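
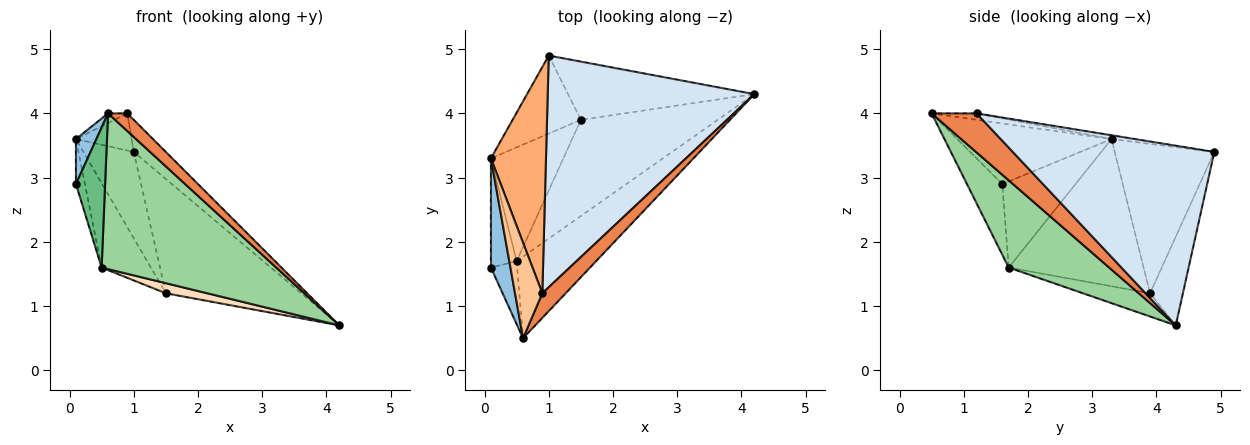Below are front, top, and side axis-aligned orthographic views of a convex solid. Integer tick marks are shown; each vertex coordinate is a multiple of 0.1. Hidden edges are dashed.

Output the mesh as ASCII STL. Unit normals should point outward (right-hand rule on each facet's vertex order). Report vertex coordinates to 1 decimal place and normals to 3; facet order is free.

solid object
 facet normal -0.211 0.871 -0.444
  outer loop
   vertex 1.5 3.9 1.2
   vertex 1.0 4.9 3.4
   vertex 4.2 4.3 0.7
  endloop
 endfacet
 facet normal -0.944 -0.125 0.304
  outer loop
   vertex 0.1 3.3 3.6
   vertex 0.1 1.6 2.9
   vertex 0.6 0.5 4.0
  endloop
 endfacet
 facet normal -0.826 0.418 -0.378
  outer loop
   vertex 0.1 3.3 3.6
   vertex 1.0 4.9 3.4
   vertex 1.5 3.9 1.2
  endloop
 endfacet
 facet normal 0.653 0.104 0.750
  outer loop
   vertex 0.9 1.2 4.0
   vertex 4.2 4.3 0.7
   vertex 1.0 4.9 3.4
  endloop
 endfacet
 facet normal 0.806 -0.345 0.481
  outer loop
   vertex 0.9 1.2 4.0
   vertex 0.6 0.5 4.0
   vertex 4.2 4.3 0.7
  endloop
 endfacet
 facet normal -0.068 0.161 0.985
  outer loop
   vertex 0.9 1.2 4.0
   vertex 1.0 4.9 3.4
   vertex 0.1 3.3 3.6
  endloop
 endfacet
 facet normal -0.228 0.098 0.969
  outer loop
   vertex 0.9 1.2 4.0
   vertex 0.1 3.3 3.6
   vertex 0.6 0.5 4.0
  endloop
 endfacet
 facet normal -0.166 -0.103 -0.981
  outer loop
   vertex 0.5 1.7 1.6
   vertex 1.5 3.9 1.2
   vertex 4.2 4.3 0.7
  endloop
 endfacet
 facet normal -0.741 -0.612 -0.275
  outer loop
   vertex 0.5 1.7 1.6
   vertex 0.6 0.5 4.0
   vertex 0.1 1.6 2.9
  endloop
 endfacet
 facet normal 0.454 -0.789 -0.414
  outer loop
   vertex 0.5 1.7 1.6
   vertex 4.2 4.3 0.7
   vertex 0.6 0.5 4.0
  endloop
 endfacet
 facet normal -0.952 0.117 -0.284
  outer loop
   vertex 0.5 1.7 1.6
   vertex 0.1 1.6 2.9
   vertex 0.1 3.3 3.6
  endloop
 endfacet
 facet normal -0.853 0.311 -0.420
  outer loop
   vertex 0.5 1.7 1.6
   vertex 0.1 3.3 3.6
   vertex 1.5 3.9 1.2
  endloop
 endfacet
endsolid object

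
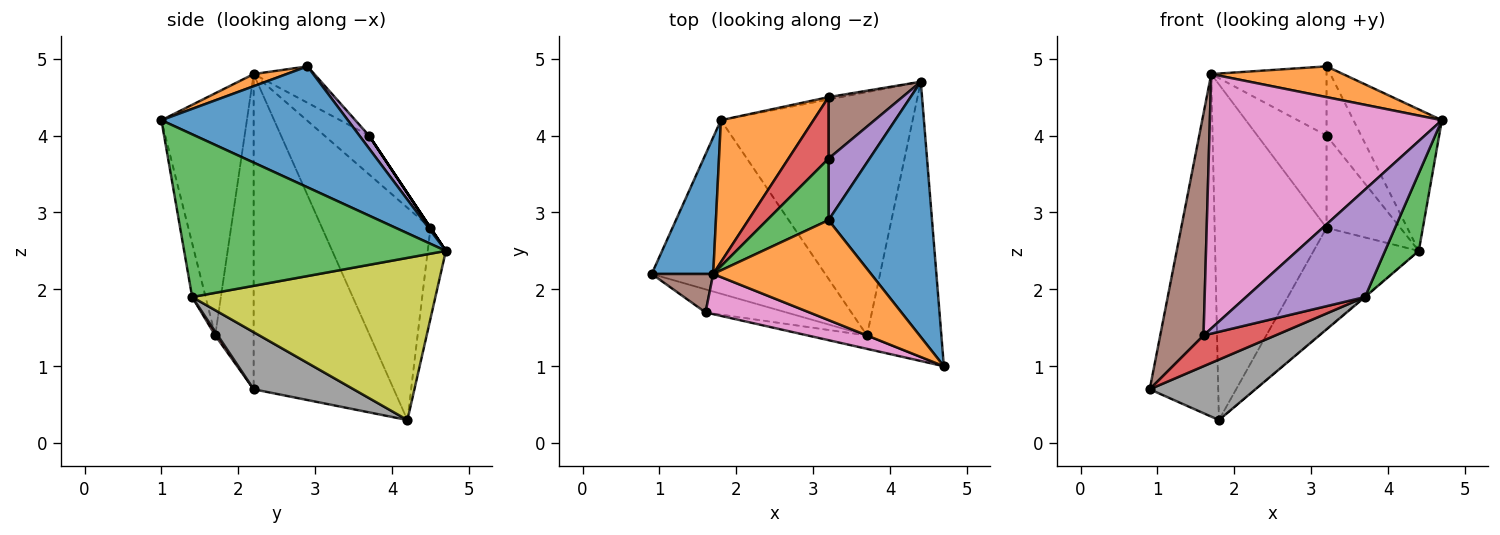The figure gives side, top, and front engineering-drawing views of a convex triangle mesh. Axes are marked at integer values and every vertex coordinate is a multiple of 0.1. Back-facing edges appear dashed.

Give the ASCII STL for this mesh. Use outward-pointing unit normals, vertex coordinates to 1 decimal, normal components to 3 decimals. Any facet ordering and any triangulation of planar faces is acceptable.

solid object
 facet normal 0.715 0.339 0.612
  outer loop
   vertex 3.2 2.9 4.9
   vertex 4.7 1.0 4.2
   vertex 4.4 4.7 2.5
  endloop
 endfacet
 facet normal 0.073 -0.293 0.953
  outer loop
   vertex 1.7 2.2 4.8
   vertex 4.7 1.0 4.2
   vertex 3.2 2.9 4.9
  endloop
 endfacet
 facet normal 0.903 -0.117 -0.413
  outer loop
   vertex 3.7 1.4 1.9
   vertex 4.4 4.7 2.5
   vertex 4.7 1.0 4.2
  endloop
 endfacet
 facet normal 0.029 -0.800 -0.600
  outer loop
   vertex 1.6 1.7 1.4
   vertex 0.9 2.2 0.7
   vertex 3.7 1.4 1.9
  endloop
 endfacet
 facet normal -0.112 -0.986 -0.123
  outer loop
   vertex 1.6 1.7 1.4
   vertex 3.7 1.4 1.9
   vertex 4.7 1.0 4.2
  endloop
 endfacet
 facet normal -0.658 -0.742 0.128
  outer loop
   vertex 1.6 1.7 1.4
   vertex 1.7 2.2 4.8
   vertex 0.9 2.2 0.7
  endloop
 endfacet
 facet normal -0.342 -0.928 0.147
  outer loop
   vertex 1.6 1.7 1.4
   vertex 4.7 1.0 4.2
   vertex 1.7 2.2 4.8
  endloop
 endfacet
 facet normal 0.297 -0.314 -0.902
  outer loop
   vertex 1.8 4.2 0.3
   vertex 3.7 1.4 1.9
   vertex 0.9 2.2 0.7
  endloop
 endfacet
 facet normal 0.646 0.002 -0.764
  outer loop
   vertex 1.8 4.2 0.3
   vertex 4.4 4.7 2.5
   vertex 3.7 1.4 1.9
  endloop
 endfacet
 facet normal -0.170 0.985 -0.023
  outer loop
   vertex 1.8 4.2 0.3
   vertex 3.2 4.5 2.8
   vertex 4.4 4.7 2.5
  endloop
 endfacet
 facet normal -0.885 0.433 0.173
  outer loop
   vertex 1.8 4.2 0.3
   vertex 0.9 2.2 0.7
   vertex 1.7 2.2 4.8
  endloop
 endfacet
 facet normal -0.666 0.687 0.291
  outer loop
   vertex 1.8 4.2 0.3
   vertex 1.7 2.2 4.8
   vertex 3.2 4.5 2.8
  endloop
 endfacet
 facet normal -0.366 0.696 0.618
  outer loop
   vertex 3.2 3.7 4.0
   vertex 1.7 2.2 4.8
   vertex 3.2 2.9 4.9
  endloop
 endfacet
 facet normal -0.473 0.733 0.489
  outer loop
   vertex 3.2 3.7 4.0
   vertex 3.2 4.5 2.8
   vertex 1.7 2.2 4.8
  endloop
 endfacet
 facet normal 0.203 0.732 0.650
  outer loop
   vertex 3.2 3.7 4.0
   vertex 3.2 2.9 4.9
   vertex 4.4 4.7 2.5
  endloop
 endfacet
 facet normal 0.000 0.832 0.555
  outer loop
   vertex 3.2 3.7 4.0
   vertex 4.4 4.7 2.5
   vertex 3.2 4.5 2.8
  endloop
 endfacet
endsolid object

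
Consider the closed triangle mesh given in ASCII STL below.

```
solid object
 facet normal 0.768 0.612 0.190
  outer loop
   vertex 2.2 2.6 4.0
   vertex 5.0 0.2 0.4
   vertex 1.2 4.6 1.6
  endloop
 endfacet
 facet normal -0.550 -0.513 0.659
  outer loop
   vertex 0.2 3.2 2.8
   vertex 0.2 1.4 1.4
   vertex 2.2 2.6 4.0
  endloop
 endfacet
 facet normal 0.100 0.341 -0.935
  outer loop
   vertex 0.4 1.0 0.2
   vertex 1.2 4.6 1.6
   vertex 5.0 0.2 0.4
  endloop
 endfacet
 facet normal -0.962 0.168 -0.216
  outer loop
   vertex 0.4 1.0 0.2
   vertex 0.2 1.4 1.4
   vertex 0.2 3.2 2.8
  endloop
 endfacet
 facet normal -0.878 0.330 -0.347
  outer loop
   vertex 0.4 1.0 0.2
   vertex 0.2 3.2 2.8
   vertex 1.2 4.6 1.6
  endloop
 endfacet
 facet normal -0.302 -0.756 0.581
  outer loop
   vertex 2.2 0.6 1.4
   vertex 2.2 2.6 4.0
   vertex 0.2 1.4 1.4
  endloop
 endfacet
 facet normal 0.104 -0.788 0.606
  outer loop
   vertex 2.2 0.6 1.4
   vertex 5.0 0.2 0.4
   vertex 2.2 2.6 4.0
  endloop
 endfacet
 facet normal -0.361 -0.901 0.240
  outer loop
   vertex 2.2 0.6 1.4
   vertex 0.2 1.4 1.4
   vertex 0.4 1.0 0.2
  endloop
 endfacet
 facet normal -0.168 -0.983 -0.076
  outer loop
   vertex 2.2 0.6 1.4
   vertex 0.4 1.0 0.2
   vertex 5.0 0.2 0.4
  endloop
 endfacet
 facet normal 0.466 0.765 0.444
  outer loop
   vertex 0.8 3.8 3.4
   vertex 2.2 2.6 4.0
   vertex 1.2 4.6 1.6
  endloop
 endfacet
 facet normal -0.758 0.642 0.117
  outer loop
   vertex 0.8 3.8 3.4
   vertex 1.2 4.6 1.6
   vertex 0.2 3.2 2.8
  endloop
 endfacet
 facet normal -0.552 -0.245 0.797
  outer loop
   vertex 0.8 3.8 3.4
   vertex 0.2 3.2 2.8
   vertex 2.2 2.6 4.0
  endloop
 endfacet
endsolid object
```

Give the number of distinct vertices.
8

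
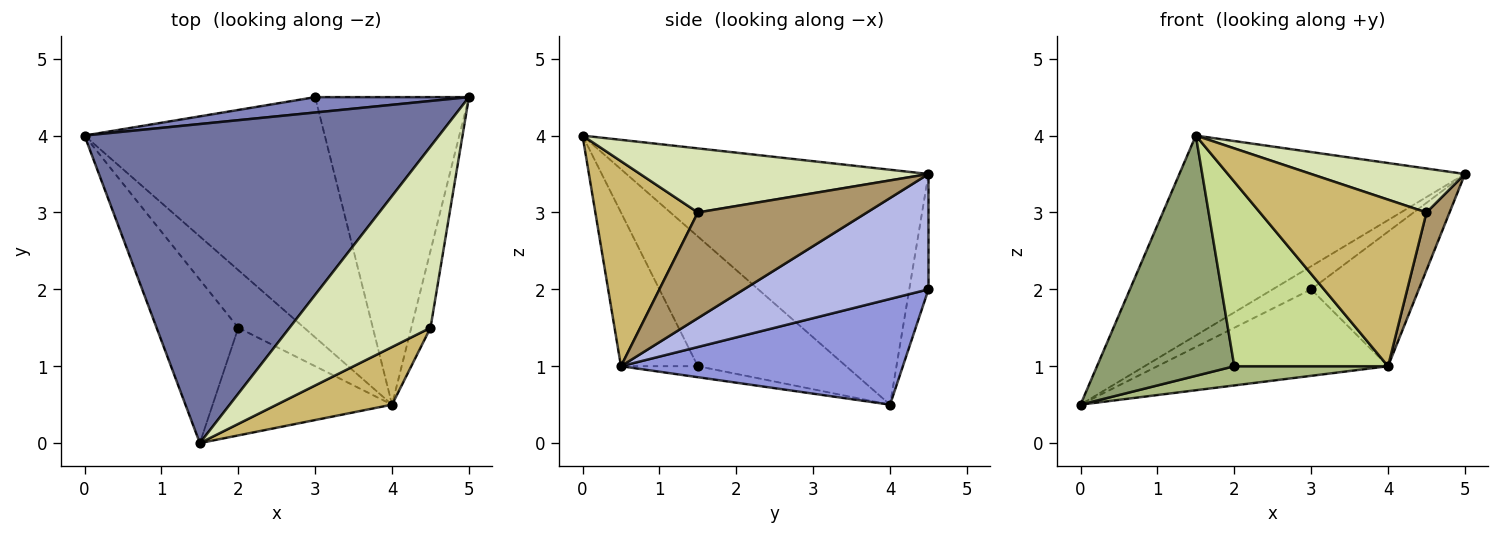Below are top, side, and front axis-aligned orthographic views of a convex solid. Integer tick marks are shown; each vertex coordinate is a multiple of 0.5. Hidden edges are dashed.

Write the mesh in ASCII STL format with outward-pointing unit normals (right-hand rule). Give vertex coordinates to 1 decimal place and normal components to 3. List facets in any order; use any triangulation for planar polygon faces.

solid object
 facet normal -0.490 0.463 0.739
  outer loop
   vertex 1.5 0.0 4.0
   vertex 5.0 4.5 3.5
   vertex 0.0 4.0 0.5
  endloop
 endfacet
 facet normal -0.384 0.768 0.512
  outer loop
   vertex 3.0 4.5 2.0
   vertex 0.0 4.0 0.5
   vertex 5.0 4.5 3.5
  endloop
 endfacet
 facet normal 0.383 0.313 -0.869
  outer loop
   vertex 3.0 4.5 2.0
   vertex 4.0 0.5 1.0
   vertex 0.0 4.0 0.5
  endloop
 endfacet
 facet normal 0.566 0.330 -0.755
  outer loop
   vertex 3.0 4.5 2.0
   vertex 5.0 4.5 3.5
   vertex 4.0 0.5 1.0
  endloop
 endfacet
 facet normal -0.666 -0.617 -0.419
  outer loop
   vertex 2.0 1.5 1.0
   vertex 1.5 0.0 4.0
   vertex 0.0 4.0 0.5
  endloop
 endfacet
 facet normal -0.156 -0.312 -0.937
  outer loop
   vertex 2.0 1.5 1.0
   vertex 0.0 4.0 0.5
   vertex 4.0 0.5 1.0
  endloop
 endfacet
 facet normal -0.396 -0.793 -0.463
  outer loop
   vertex 2.0 1.5 1.0
   vertex 4.0 0.5 1.0
   vertex 1.5 0.0 4.0
  endloop
 endfacet
 facet normal 0.404 -0.216 0.889
  outer loop
   vertex 4.5 1.5 3.0
   vertex 5.0 4.5 3.5
   vertex 1.5 0.0 4.0
  endloop
 endfacet
 facet normal 0.975 -0.133 -0.177
  outer loop
   vertex 4.5 1.5 3.0
   vertex 4.0 0.5 1.0
   vertex 5.0 4.5 3.5
  endloop
 endfacet
 facet normal 0.503 -0.817 0.283
  outer loop
   vertex 4.5 1.5 3.0
   vertex 1.5 0.0 4.0
   vertex 4.0 0.5 1.0
  endloop
 endfacet
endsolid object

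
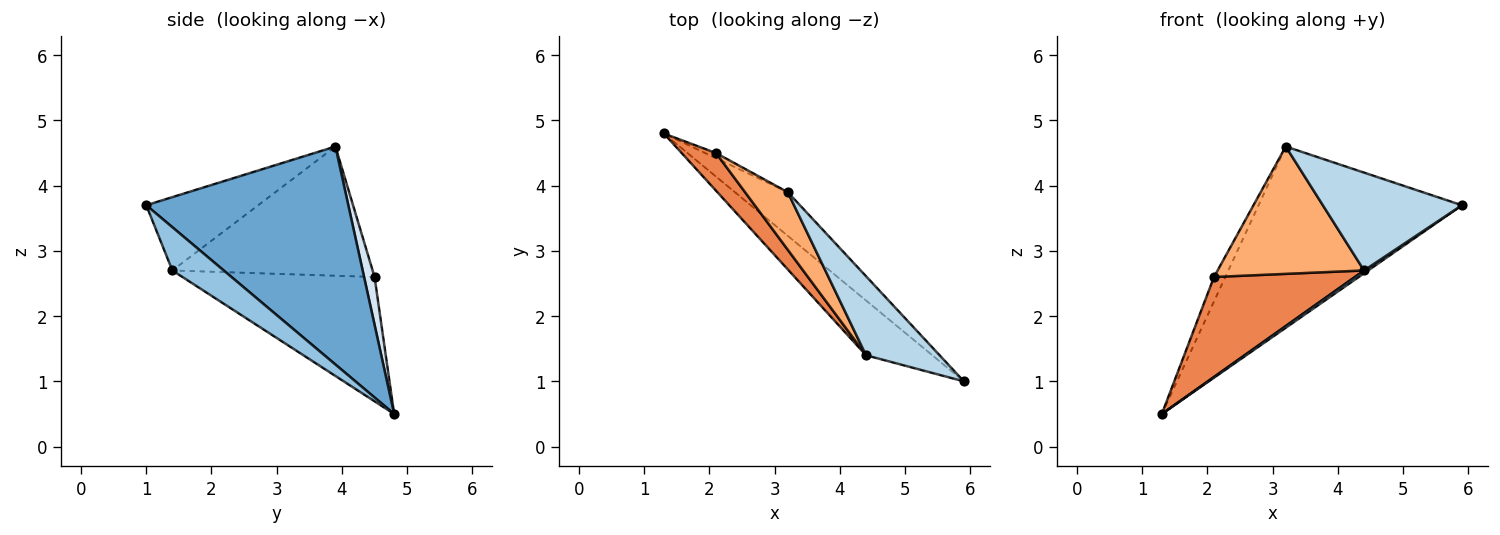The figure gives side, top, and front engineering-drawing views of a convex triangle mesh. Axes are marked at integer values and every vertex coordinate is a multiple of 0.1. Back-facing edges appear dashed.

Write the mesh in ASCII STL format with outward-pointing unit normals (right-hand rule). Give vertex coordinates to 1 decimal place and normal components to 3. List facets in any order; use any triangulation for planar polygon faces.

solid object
 facet normal 0.695 0.699 -0.169
  outer loop
   vertex 3.2 3.9 4.6
   vertex 5.9 1.0 3.7
   vertex 1.3 4.8 0.5
  endloop
 endfacet
 facet normal 0.546 -0.043 -0.837
  outer loop
   vertex 4.4 1.4 2.7
   vertex 1.3 4.8 0.5
   vertex 5.9 1.0 3.7
  endloop
 endfacet
 facet normal -0.531 -0.659 0.532
  outer loop
   vertex 4.4 1.4 2.7
   vertex 5.9 1.0 3.7
   vertex 3.2 3.9 4.6
  endloop
 endfacet
 facet normal 0.673 0.724 -0.153
  outer loop
   vertex 2.1 4.5 2.6
   vertex 3.2 3.9 4.6
   vertex 1.3 4.8 0.5
  endloop
 endfacet
 facet normal -0.787 -0.577 0.217
  outer loop
   vertex 2.1 4.5 2.6
   vertex 1.3 4.8 0.5
   vertex 4.4 1.4 2.7
  endloop
 endfacet
 facet normal -0.780 -0.570 0.258
  outer loop
   vertex 2.1 4.5 2.6
   vertex 4.4 1.4 2.7
   vertex 3.2 3.9 4.6
  endloop
 endfacet
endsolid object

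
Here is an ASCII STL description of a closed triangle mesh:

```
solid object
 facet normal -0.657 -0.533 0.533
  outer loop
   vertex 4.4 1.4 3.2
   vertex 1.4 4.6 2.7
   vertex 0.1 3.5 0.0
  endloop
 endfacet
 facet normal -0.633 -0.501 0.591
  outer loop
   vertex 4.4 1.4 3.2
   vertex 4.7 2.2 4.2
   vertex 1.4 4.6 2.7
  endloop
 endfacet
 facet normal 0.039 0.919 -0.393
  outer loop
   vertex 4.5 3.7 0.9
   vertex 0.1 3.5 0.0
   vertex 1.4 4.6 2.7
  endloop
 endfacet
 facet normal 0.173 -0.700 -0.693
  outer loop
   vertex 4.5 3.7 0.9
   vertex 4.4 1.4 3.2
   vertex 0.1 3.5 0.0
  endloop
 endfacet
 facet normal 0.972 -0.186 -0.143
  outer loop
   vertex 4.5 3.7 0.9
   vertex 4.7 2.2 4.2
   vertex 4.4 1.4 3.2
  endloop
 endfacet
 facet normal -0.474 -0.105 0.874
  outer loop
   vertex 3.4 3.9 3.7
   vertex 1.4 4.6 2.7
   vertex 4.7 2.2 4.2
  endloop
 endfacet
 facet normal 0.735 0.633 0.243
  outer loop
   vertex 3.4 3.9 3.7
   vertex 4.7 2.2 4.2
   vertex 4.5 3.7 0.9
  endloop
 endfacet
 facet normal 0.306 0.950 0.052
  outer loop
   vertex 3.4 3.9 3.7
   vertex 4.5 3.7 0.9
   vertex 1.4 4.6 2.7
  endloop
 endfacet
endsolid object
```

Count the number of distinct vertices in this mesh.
6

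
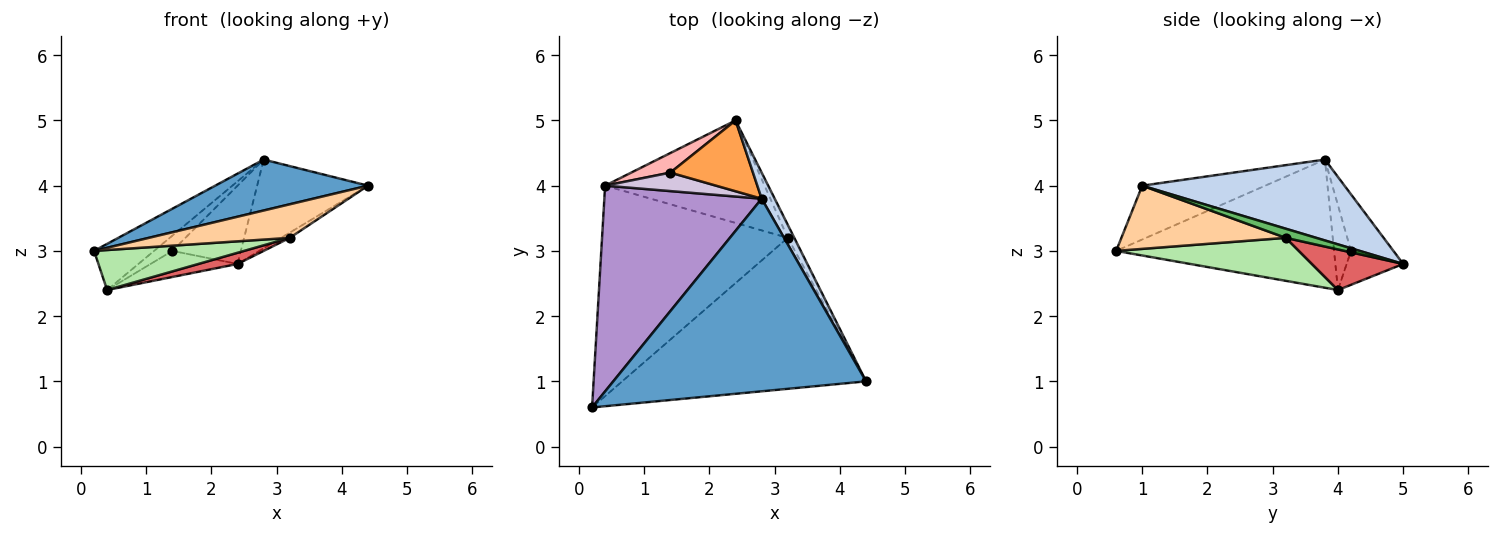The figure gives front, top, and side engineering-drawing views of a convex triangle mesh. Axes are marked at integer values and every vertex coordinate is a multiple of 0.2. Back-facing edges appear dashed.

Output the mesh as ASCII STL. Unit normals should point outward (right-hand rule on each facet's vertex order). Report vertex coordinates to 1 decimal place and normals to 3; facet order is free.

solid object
 facet normal -0.202 -0.250 0.947
  outer loop
   vertex 2.8 3.8 4.4
   vertex 0.2 0.6 3.0
   vertex 4.4 1.0 4.0
  endloop
 endfacet
 facet normal 0.868 0.476 0.140
  outer loop
   vertex 2.8 3.8 4.4
   vertex 4.4 1.0 4.0
   vertex 2.4 5.0 2.8
  endloop
 endfacet
 facet normal -0.417 0.674 0.610
  outer loop
   vertex 1.4 4.2 3.0
   vertex 2.8 3.8 4.4
   vertex 2.4 5.0 2.8
  endloop
 endfacet
 facet normal 0.245 -0.210 -0.946
  outer loop
   vertex 3.2 3.2 3.2
   vertex 4.4 1.0 4.0
   vertex 0.2 0.6 3.0
  endloop
 endfacet
 facet normal 0.793 0.226 -0.566
  outer loop
   vertex 3.2 3.2 3.2
   vertex 2.4 5.0 2.8
   vertex 4.4 1.0 4.0
  endloop
 endfacet
 facet normal 0.222 -0.182 -0.958
  outer loop
   vertex 0.4 4.0 2.4
   vertex 3.2 3.2 3.2
   vertex 0.2 0.6 3.0
  endloop
 endfacet
 facet normal 0.245 -0.105 -0.964
  outer loop
   vertex 0.4 4.0 2.4
   vertex 2.4 5.0 2.8
   vertex 3.2 3.2 3.2
  endloop
 endfacet
 facet normal -0.461 0.710 0.532
  outer loop
   vertex 0.4 4.0 2.4
   vertex 1.4 4.2 3.0
   vertex 2.4 5.0 2.8
  endloop
 endfacet
 facet normal -0.622 0.171 0.764
  outer loop
   vertex 0.4 4.0 2.4
   vertex 0.2 0.6 3.0
   vertex 2.8 3.8 4.4
  endloop
 endfacet
 facet normal -0.508 0.547 0.665
  outer loop
   vertex 0.4 4.0 2.4
   vertex 2.8 3.8 4.4
   vertex 1.4 4.2 3.0
  endloop
 endfacet
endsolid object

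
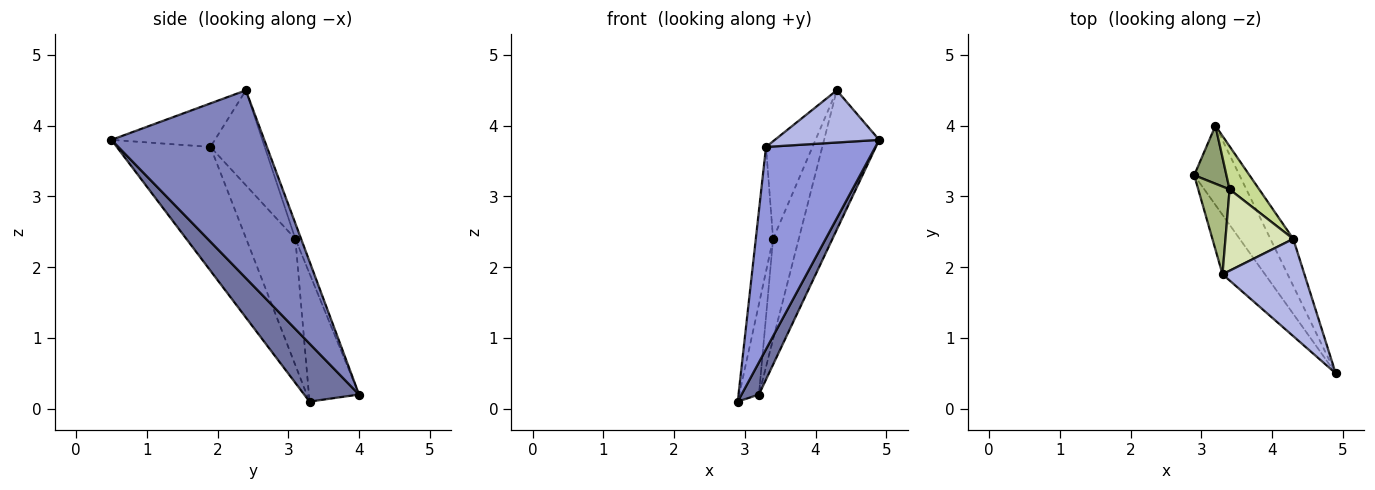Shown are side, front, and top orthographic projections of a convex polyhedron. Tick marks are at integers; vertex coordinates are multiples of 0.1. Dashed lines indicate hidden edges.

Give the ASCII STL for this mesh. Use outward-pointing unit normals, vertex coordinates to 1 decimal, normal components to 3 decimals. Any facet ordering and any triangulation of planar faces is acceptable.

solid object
 facet normal 0.765 -0.242 -0.597
  outer loop
   vertex 3.2 4.0 0.2
   vertex 4.9 0.5 3.8
   vertex 2.9 3.3 0.1
  endloop
 endfacet
 facet normal 0.935 0.337 -0.114
  outer loop
   vertex 4.3 2.4 4.5
   vertex 4.9 0.5 3.8
   vertex 3.2 4.0 0.2
  endloop
 endfacet
 facet normal -0.635 -0.741 -0.218
  outer loop
   vertex 3.3 1.9 3.7
   vertex 2.9 3.3 0.1
   vertex 4.9 0.5 3.8
  endloop
 endfacet
 facet normal -0.424 -0.428 0.798
  outer loop
   vertex 3.3 1.9 3.7
   vertex 4.9 0.5 3.8
   vertex 4.3 2.4 4.5
  endloop
 endfacet
 facet normal -0.906 0.356 0.228
  outer loop
   vertex 3.4 3.1 2.4
   vertex 3.2 4.0 0.2
   vertex 2.9 3.3 0.1
  endloop
 endfacet
 facet normal -0.918 0.323 0.228
  outer loop
   vertex 3.4 3.1 2.4
   vertex 2.9 3.3 0.1
   vertex 3.3 1.9 3.7
  endloop
 endfacet
 facet normal -0.202 0.900 0.387
  outer loop
   vertex 3.4 3.1 2.4
   vertex 4.3 2.4 4.5
   vertex 3.2 4.0 0.2
  endloop
 endfacet
 facet normal -0.667 0.572 0.477
  outer loop
   vertex 3.4 3.1 2.4
   vertex 3.3 1.9 3.7
   vertex 4.3 2.4 4.5
  endloop
 endfacet
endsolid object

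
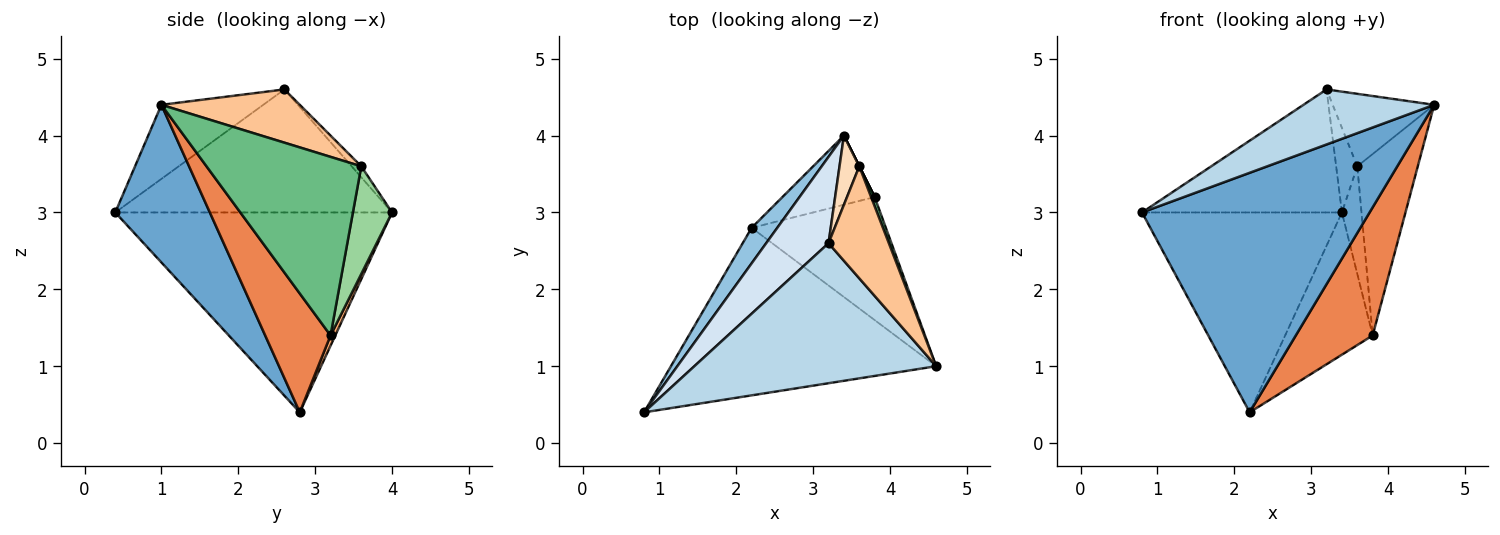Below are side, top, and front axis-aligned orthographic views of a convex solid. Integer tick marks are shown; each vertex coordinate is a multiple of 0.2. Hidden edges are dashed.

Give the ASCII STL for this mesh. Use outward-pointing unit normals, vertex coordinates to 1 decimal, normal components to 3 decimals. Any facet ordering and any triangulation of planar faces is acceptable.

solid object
 facet normal 0.322 -0.776 -0.542
  outer loop
   vertex 2.2 2.8 0.4
   vertex 4.6 1.0 4.4
   vertex 0.8 0.4 3.0
  endloop
 endfacet
 facet normal -0.806 0.582 0.103
  outer loop
   vertex 2.2 2.8 0.4
   vertex 0.8 0.4 3.0
   vertex 3.4 4.0 3.0
  endloop
 endfacet
 facet normal -0.274 -0.352 0.895
  outer loop
   vertex 3.2 2.6 4.6
   vertex 0.8 0.4 3.0
   vertex 4.6 1.0 4.4
  endloop
 endfacet
 facet normal -0.750 0.542 0.380
  outer loop
   vertex 3.2 2.6 4.6
   vertex 3.4 4.0 3.0
   vertex 0.8 0.4 3.0
  endloop
 endfacet
 facet normal 0.523 -0.615 -0.590
  outer loop
   vertex 3.8 3.2 1.4
   vertex 4.6 1.0 4.4
   vertex 2.2 2.8 0.4
  endloop
 endfacet
 facet normal 0.049 0.898 -0.437
  outer loop
   vertex 3.8 3.2 1.4
   vertex 2.2 2.8 0.4
   vertex 3.4 4.0 3.0
  endloop
 endfacet
 facet normal 0.595 0.437 0.675
  outer loop
   vertex 3.6 3.6 3.6
   vertex 3.2 2.6 4.6
   vertex 4.6 1.0 4.4
  endloop
 endfacet
 facet normal -0.332 0.730 0.597
  outer loop
   vertex 3.6 3.6 3.6
   vertex 3.4 4.0 3.0
   vertex 3.2 2.6 4.6
  endloop
 endfacet
 facet normal 0.931 0.364 0.019
  outer loop
   vertex 3.6 3.6 3.6
   vertex 4.6 1.0 4.4
   vertex 3.8 3.2 1.4
  endloop
 endfacet
 facet normal 0.894 0.447 0.000
  outer loop
   vertex 3.6 3.6 3.6
   vertex 3.8 3.2 1.4
   vertex 3.4 4.0 3.0
  endloop
 endfacet
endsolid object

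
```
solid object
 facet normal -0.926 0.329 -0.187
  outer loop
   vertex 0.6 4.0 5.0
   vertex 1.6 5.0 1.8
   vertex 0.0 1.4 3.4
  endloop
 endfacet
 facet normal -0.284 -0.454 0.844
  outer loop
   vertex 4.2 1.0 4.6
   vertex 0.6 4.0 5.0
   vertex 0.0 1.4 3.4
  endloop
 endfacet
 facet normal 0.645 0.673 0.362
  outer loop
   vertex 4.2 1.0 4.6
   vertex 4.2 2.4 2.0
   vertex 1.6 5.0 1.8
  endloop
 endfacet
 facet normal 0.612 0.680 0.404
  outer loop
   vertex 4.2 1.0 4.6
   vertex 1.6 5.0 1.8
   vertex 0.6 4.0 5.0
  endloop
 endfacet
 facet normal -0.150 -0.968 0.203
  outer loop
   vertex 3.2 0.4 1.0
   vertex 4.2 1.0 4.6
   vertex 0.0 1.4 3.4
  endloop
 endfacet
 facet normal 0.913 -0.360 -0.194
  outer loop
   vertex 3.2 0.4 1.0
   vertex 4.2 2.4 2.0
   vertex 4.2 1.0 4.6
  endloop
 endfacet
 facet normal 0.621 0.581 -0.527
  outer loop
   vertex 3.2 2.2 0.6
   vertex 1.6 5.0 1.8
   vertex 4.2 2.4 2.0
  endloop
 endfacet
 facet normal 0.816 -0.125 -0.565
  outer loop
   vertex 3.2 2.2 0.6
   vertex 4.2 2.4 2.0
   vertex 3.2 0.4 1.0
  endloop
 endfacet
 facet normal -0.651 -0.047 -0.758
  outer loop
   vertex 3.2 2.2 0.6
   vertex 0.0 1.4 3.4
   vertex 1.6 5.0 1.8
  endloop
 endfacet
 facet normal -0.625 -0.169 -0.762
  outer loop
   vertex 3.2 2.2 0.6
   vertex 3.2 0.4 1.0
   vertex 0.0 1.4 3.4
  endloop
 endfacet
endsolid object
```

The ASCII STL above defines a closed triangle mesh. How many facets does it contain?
10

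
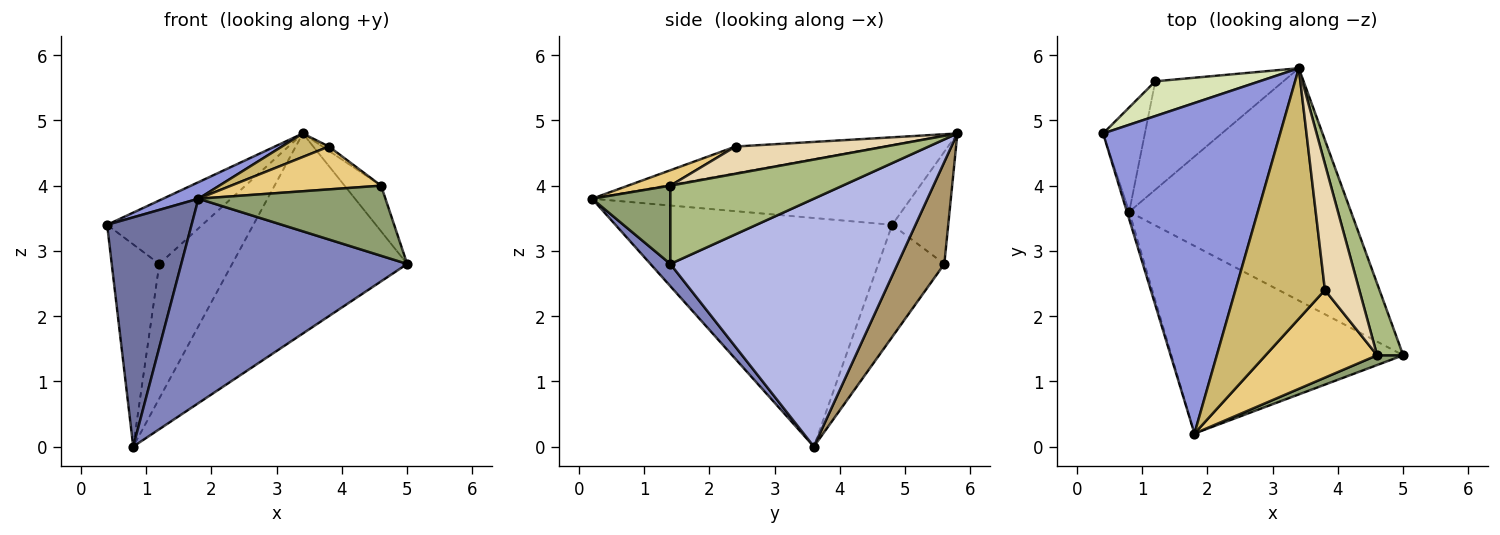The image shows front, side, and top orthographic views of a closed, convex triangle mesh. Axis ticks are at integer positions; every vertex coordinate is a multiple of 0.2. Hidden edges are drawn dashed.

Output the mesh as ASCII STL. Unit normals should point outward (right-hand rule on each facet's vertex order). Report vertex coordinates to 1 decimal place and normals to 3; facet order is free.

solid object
 facet normal -0.956 -0.292 -0.009
  outer loop
   vertex 0.8 3.6 0.0
   vertex 1.8 0.2 3.8
   vertex 0.4 4.8 3.4
  endloop
 endfacet
 facet normal 0.065 -0.735 -0.675
  outer loop
   vertex 0.8 3.6 0.0
   vertex 5.0 1.4 2.8
   vertex 1.8 0.2 3.8
  endloop
 endfacet
 facet normal -0.410 -0.046 0.911
  outer loop
   vertex 3.4 5.8 4.8
   vertex 0.4 4.8 3.4
   vertex 1.8 0.2 3.8
  endloop
 endfacet
 facet normal 0.646 0.498 -0.578
  outer loop
   vertex 3.4 5.8 4.8
   vertex 5.0 1.4 2.8
   vertex 0.8 3.6 0.0
  endloop
 endfacet
 facet normal 0.383 -0.915 0.128
  outer loop
   vertex 4.6 1.4 4.0
   vertex 1.8 0.2 3.8
   vertex 5.0 1.4 2.8
  endloop
 endfacet
 facet normal 0.930 0.197 0.310
  outer loop
   vertex 4.6 1.4 4.0
   vertex 5.0 1.4 2.8
   vertex 3.4 5.8 4.8
  endloop
 endfacet
 facet normal -0.777 0.560 -0.289
  outer loop
   vertex 1.2 5.6 2.8
   vertex 0.8 3.6 0.0
   vertex 0.4 4.8 3.4
  endloop
 endfacet
 facet normal -0.459 0.779 0.427
  outer loop
   vertex 1.2 5.6 2.8
   vertex 0.4 4.8 3.4
   vertex 3.4 5.8 4.8
  endloop
 endfacet
 facet normal 0.447 0.696 -0.561
  outer loop
   vertex 1.2 5.6 2.8
   vertex 3.4 5.8 4.8
   vertex 0.8 3.6 0.0
  endloop
 endfacet
 facet normal -0.283 -0.090 0.955
  outer loop
   vertex 3.8 2.4 4.6
   vertex 3.4 5.8 4.8
   vertex 1.8 0.2 3.8
  endloop
 endfacet
 facet normal 0.123 -0.436 0.891
  outer loop
   vertex 3.8 2.4 4.6
   vertex 1.8 0.2 3.8
   vertex 4.6 1.4 4.0
  endloop
 endfacet
 facet normal 0.621 0.027 0.783
  outer loop
   vertex 3.8 2.4 4.6
   vertex 4.6 1.4 4.0
   vertex 3.4 5.8 4.8
  endloop
 endfacet
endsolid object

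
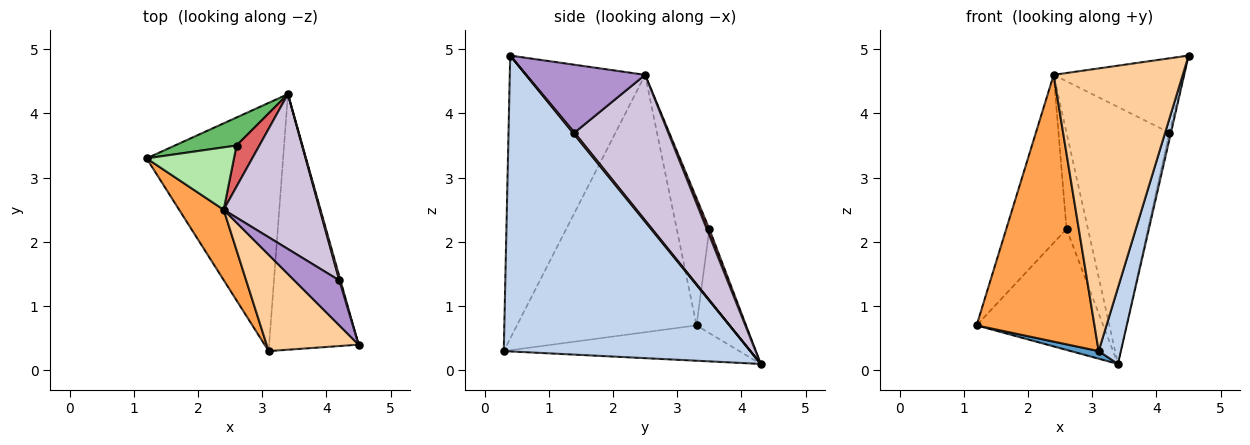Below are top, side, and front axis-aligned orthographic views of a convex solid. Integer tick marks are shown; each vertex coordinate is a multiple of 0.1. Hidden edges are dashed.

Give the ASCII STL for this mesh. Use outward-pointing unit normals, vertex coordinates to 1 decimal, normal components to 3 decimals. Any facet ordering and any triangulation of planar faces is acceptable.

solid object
 facet normal -0.250 -0.030 -0.968
  outer loop
   vertex 3.1 0.3 0.3
   vertex 1.2 3.3 0.7
   vertex 3.4 4.3 0.1
  endloop
 endfacet
 facet normal 0.954 -0.086 -0.288
  outer loop
   vertex 3.1 0.3 0.3
   vertex 3.4 4.3 0.1
   vertex 4.5 0.4 4.9
  endloop
 endfacet
 facet normal -0.827 -0.543 0.143
  outer loop
   vertex 2.4 2.5 4.6
   vertex 1.2 3.3 0.7
   vertex 3.1 0.3 0.3
  endloop
 endfacet
 facet normal -0.704 -0.672 0.229
  outer loop
   vertex 2.4 2.5 4.6
   vertex 3.1 0.3 0.3
   vertex 4.5 0.4 4.9
  endloop
 endfacet
 facet normal -0.356 0.910 0.211
  outer loop
   vertex 2.6 3.5 2.2
   vertex 3.4 4.3 0.1
   vertex 1.2 3.3 0.7
  endloop
 endfacet
 facet normal -0.452 0.836 0.311
  outer loop
   vertex 2.6 3.5 2.2
   vertex 1.2 3.3 0.7
   vertex 2.4 2.5 4.6
  endloop
 endfacet
 facet normal 0.110 0.914 0.390
  outer loop
   vertex 2.6 3.5 2.2
   vertex 2.4 2.5 4.6
   vertex 3.4 4.3 0.1
  endloop
 endfacet
 facet normal 0.654 0.654 0.381
  outer loop
   vertex 4.2 1.4 3.7
   vertex 4.5 0.4 4.9
   vertex 3.4 4.3 0.1
  endloop
 endfacet
 facet normal 0.616 0.674 0.408
  outer loop
   vertex 4.2 1.4 3.7
   vertex 2.4 2.5 4.6
   vertex 4.5 0.4 4.9
  endloop
 endfacet
 facet normal 0.616 0.675 0.407
  outer loop
   vertex 4.2 1.4 3.7
   vertex 3.4 4.3 0.1
   vertex 2.4 2.5 4.6
  endloop
 endfacet
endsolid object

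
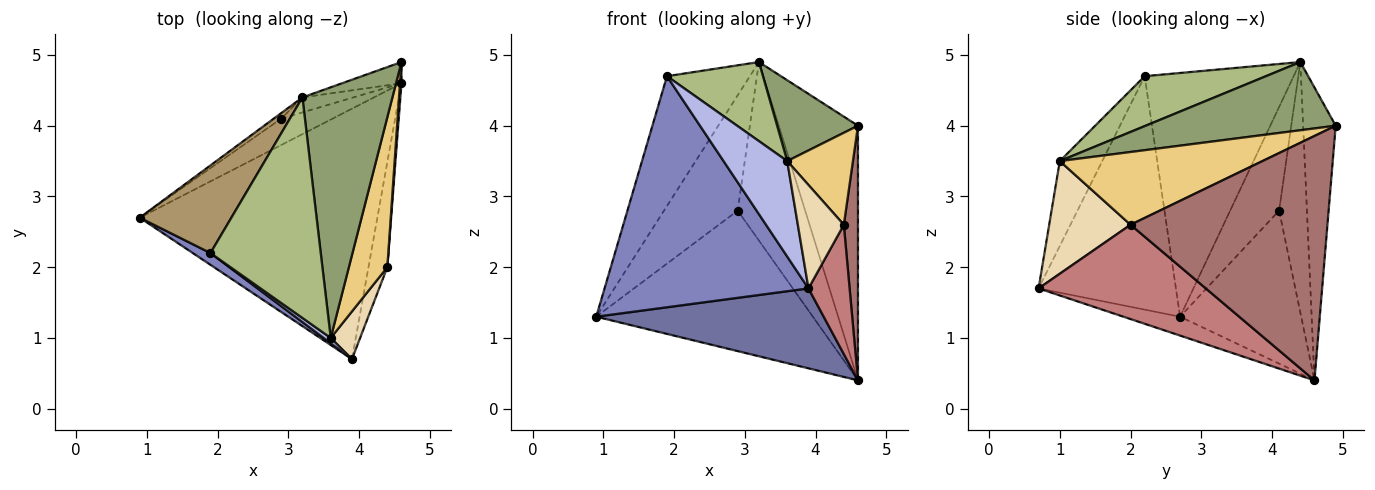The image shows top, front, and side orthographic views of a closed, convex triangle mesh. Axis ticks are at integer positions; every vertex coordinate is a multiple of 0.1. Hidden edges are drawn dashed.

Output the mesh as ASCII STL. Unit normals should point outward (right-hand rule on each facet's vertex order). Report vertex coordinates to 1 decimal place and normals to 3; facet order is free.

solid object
 facet normal -0.075 -0.303 -0.950
  outer loop
   vertex 4.6 4.6 0.4
   vertex 3.9 0.7 1.7
   vertex 0.9 2.7 1.3
  endloop
 endfacet
 facet normal -0.558 -0.829 0.042
  outer loop
   vertex 1.9 2.2 4.7
   vertex 0.9 2.7 1.3
   vertex 3.9 0.7 1.7
  endloop
 endfacet
 facet normal -0.482 0.861 -0.162
  outer loop
   vertex 2.9 4.1 2.8
   vertex 4.6 4.6 0.4
   vertex 0.9 2.7 1.3
  endloop
 endfacet
 facet normal -0.554 -0.831 0.046
  outer loop
   vertex 3.6 1.0 3.5
   vertex 1.9 2.2 4.7
   vertex 3.9 0.7 1.7
  endloop
 endfacet
 facet normal 0.585 -0.249 0.772
  outer loop
   vertex 3.2 4.4 4.9
   vertex 3.6 1.0 3.5
   vertex 4.6 4.9 4.0
  endloop
 endfacet
 facet normal 0.392 -0.310 0.866
  outer loop
   vertex 3.2 4.4 4.9
   vertex 1.9 2.2 4.7
   vertex 3.6 1.0 3.5
  endloop
 endfacet
 facet normal -0.379 0.922 -0.077
  outer loop
   vertex 3.2 4.4 4.9
   vertex 4.6 4.9 4.0
   vertex 4.6 4.6 0.4
  endloop
 endfacet
 facet normal -0.380 0.922 -0.077
  outer loop
   vertex 3.2 4.4 4.9
   vertex 4.6 4.6 0.4
   vertex 2.9 4.1 2.8
  endloop
 endfacet
 facet normal -0.830 0.462 0.312
  outer loop
   vertex 3.2 4.4 4.9
   vertex 0.9 2.7 1.3
   vertex 1.9 2.2 4.7
  endloop
 endfacet
 facet normal -0.553 0.832 -0.040
  outer loop
   vertex 3.2 4.4 4.9
   vertex 2.9 4.1 2.8
   vertex 0.9 2.7 1.3
  endloop
 endfacet
 facet normal 0.850 -0.276 0.449
  outer loop
   vertex 4.4 2.0 2.6
   vertex 4.6 4.9 4.0
   vertex 3.6 1.0 3.5
  endloop
 endfacet
 facet normal 0.849 -0.480 0.221
  outer loop
   vertex 4.4 2.0 2.6
   vertex 3.6 1.0 3.5
   vertex 3.9 0.7 1.7
  endloop
 endfacet
 facet normal 0.997 -0.072 0.006
  outer loop
   vertex 4.4 2.0 2.6
   vertex 4.6 4.6 0.4
   vertex 4.6 4.9 4.0
  endloop
 endfacet
 facet normal 0.953 -0.235 -0.191
  outer loop
   vertex 4.4 2.0 2.6
   vertex 3.9 0.7 1.7
   vertex 4.6 4.6 0.4
  endloop
 endfacet
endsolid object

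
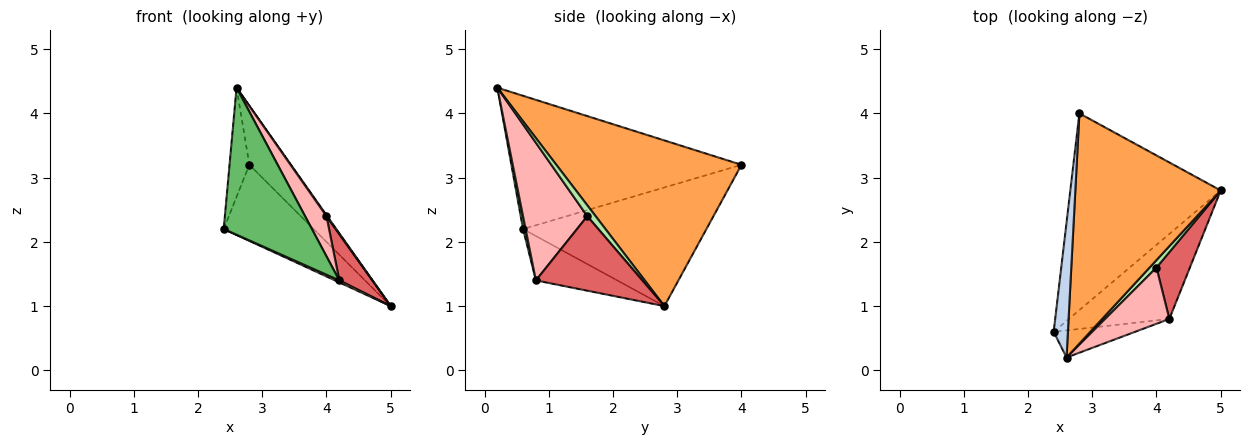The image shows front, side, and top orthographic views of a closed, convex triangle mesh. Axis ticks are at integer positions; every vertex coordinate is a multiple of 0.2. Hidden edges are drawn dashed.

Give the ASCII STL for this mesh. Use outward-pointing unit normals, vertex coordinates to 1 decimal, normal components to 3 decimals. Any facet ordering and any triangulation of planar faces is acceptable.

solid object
 facet normal -0.593 0.291 -0.751
  outer loop
   vertex 2.8 4.0 3.2
   vertex 5.0 2.8 1.0
   vertex 2.4 0.6 2.2
  endloop
 endfacet
 facet normal -0.991 0.085 0.106
  outer loop
   vertex 2.6 0.2 4.4
   vertex 2.8 4.0 3.2
   vertex 2.4 0.6 2.2
  endloop
 endfacet
 facet normal 0.741 0.166 0.650
  outer loop
   vertex 2.6 0.2 4.4
   vertex 5.0 2.8 1.0
   vertex 2.8 4.0 3.2
  endloop
 endfacet
 facet normal -0.404 -0.021 -0.914
  outer loop
   vertex 4.2 0.8 1.4
   vertex 2.4 0.6 2.2
   vertex 5.0 2.8 1.0
  endloop
 endfacet
 facet normal 0.029 -0.983 -0.181
  outer loop
   vertex 4.2 0.8 1.4
   vertex 2.6 0.2 4.4
   vertex 2.4 0.6 2.2
  endloop
 endfacet
 facet normal 0.841 -0.076 0.535
  outer loop
   vertex 4.0 1.6 2.4
   vertex 5.0 2.8 1.0
   vertex 2.6 0.2 4.4
  endloop
 endfacet
 facet normal 0.878 -0.272 0.394
  outer loop
   vertex 4.0 1.6 2.4
   vertex 4.2 0.8 1.4
   vertex 5.0 2.8 1.0
  endloop
 endfacet
 facet normal 0.867 -0.289 0.405
  outer loop
   vertex 4.0 1.6 2.4
   vertex 2.6 0.2 4.4
   vertex 4.2 0.8 1.4
  endloop
 endfacet
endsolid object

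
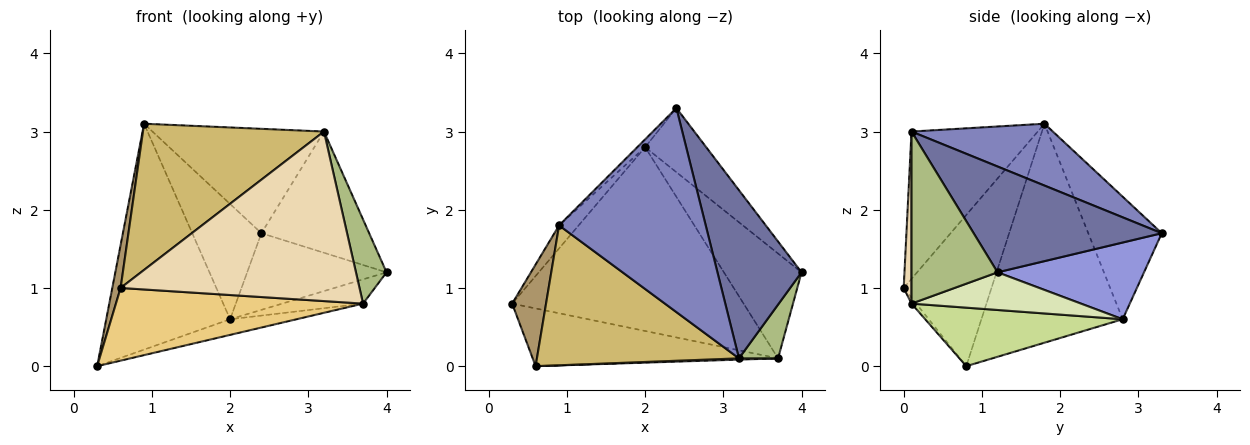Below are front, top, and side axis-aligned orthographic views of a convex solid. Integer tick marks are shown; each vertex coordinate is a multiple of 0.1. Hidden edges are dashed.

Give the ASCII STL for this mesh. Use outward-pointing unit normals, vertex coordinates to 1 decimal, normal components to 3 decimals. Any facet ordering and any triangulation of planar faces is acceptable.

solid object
 facet normal 0.714 0.409 0.568
  outer loop
   vertex 3.2 0.1 3.0
   vertex 4.0 1.2 1.2
   vertex 2.4 3.3 1.7
  endloop
 endfacet
 facet normal 0.351 0.426 0.833
  outer loop
   vertex 3.2 0.1 3.0
   vertex 2.4 3.3 1.7
   vertex 0.9 1.8 3.1
  endloop
 endfacet
 facet normal 0.628 0.597 -0.500
  outer loop
   vertex 2.0 2.8 0.6
   vertex 2.4 3.3 1.7
   vertex 4.0 1.2 1.2
  endloop
 endfacet
 facet normal -0.750 0.658 -0.067
  outer loop
   vertex 2.0 2.8 0.6
   vertex 0.3 0.8 0.0
   vertex 0.9 1.8 3.1
  endloop
 endfacet
 facet normal -0.728 0.684 -0.046
  outer loop
   vertex 2.0 2.8 0.6
   vertex 0.9 1.8 3.1
   vertex 2.4 3.3 1.7
  endloop
 endfacet
 facet normal 0.921 -0.327 0.209
  outer loop
   vertex 3.7 0.1 0.8
   vertex 4.0 1.2 1.2
   vertex 3.2 0.1 3.0
  endloop
 endfacet
 facet normal 0.244 0.082 -0.966
  outer loop
   vertex 3.7 0.1 0.8
   vertex 0.3 0.8 0.0
   vertex 2.0 2.8 0.6
  endloop
 endfacet
 facet normal 0.427 0.204 -0.881
  outer loop
   vertex 3.7 0.1 0.8
   vertex 2.0 2.8 0.6
   vertex 4.0 1.2 1.2
  endloop
 endfacet
 facet normal -0.972 -0.092 0.218
  outer loop
   vertex 0.6 0.0 1.0
   vertex 0.9 1.8 3.1
   vertex 0.3 0.8 0.0
  endloop
 endfacet
 facet normal -0.450 -0.645 0.617
  outer loop
   vertex 0.6 0.0 1.0
   vertex 3.2 0.1 3.0
   vertex 0.9 1.8 3.1
  endloop
 endfacet
 facet normal -0.015 -0.783 -0.622
  outer loop
   vertex 0.6 0.0 1.0
   vertex 0.3 0.8 0.0
   vertex 3.7 0.1 0.8
  endloop
 endfacet
 facet normal 0.033 -0.999 0.007
  outer loop
   vertex 0.6 0.0 1.0
   vertex 3.7 0.1 0.8
   vertex 3.2 0.1 3.0
  endloop
 endfacet
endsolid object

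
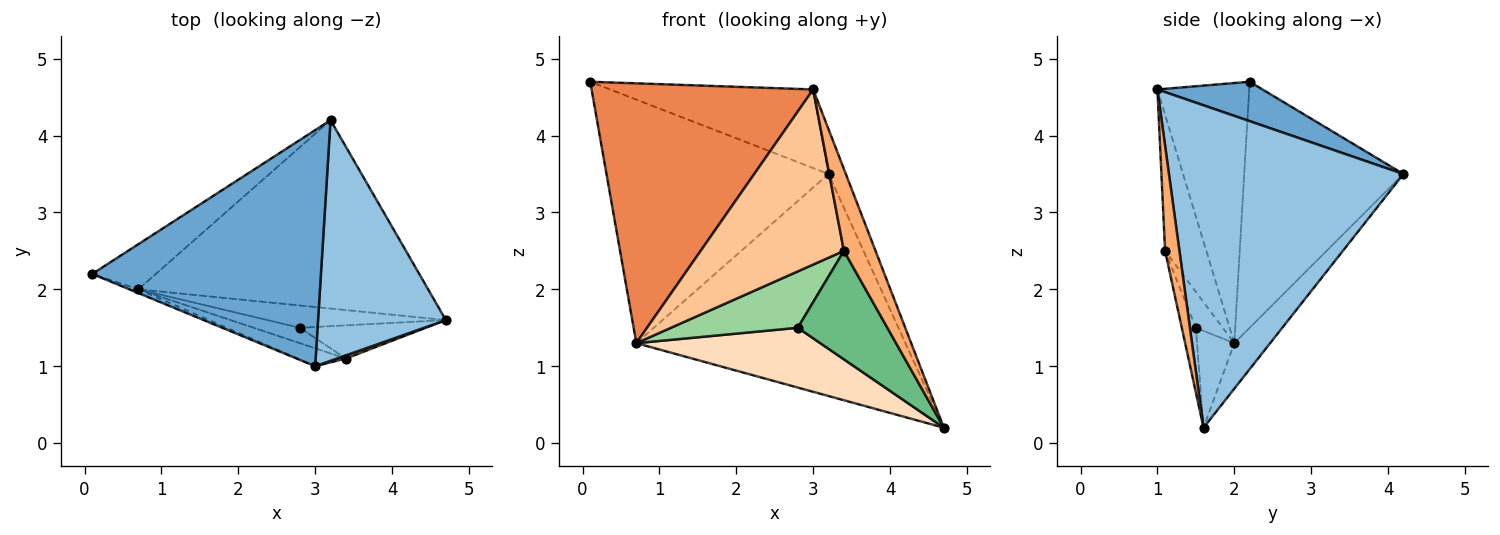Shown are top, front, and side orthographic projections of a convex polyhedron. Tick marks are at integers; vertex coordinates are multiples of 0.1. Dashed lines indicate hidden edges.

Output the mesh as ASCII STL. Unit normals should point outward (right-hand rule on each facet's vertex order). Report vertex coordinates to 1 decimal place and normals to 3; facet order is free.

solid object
 facet normal 0.161 0.312 0.936
  outer loop
   vertex 3.0 1.0 4.6
   vertex 3.2 4.2 3.5
   vertex 0.1 2.2 4.7
  endloop
 endfacet
 facet normal 0.927 0.068 0.368
  outer loop
   vertex 3.0 1.0 4.6
   vertex 4.7 1.6 0.2
   vertex 3.2 4.2 3.5
  endloop
 endfacet
 facet normal -0.576 0.804 -0.149
  outer loop
   vertex 0.7 2.0 1.3
   vertex 0.1 2.2 4.7
   vertex 3.2 4.2 3.5
  endloop
 endfacet
 facet normal -0.101 0.759 -0.644
  outer loop
   vertex 0.7 2.0 1.3
   vertex 3.2 4.2 3.5
   vertex 4.7 1.6 0.2
  endloop
 endfacet
 facet normal -0.383 -0.924 -0.013
  outer loop
   vertex 0.7 2.0 1.3
   vertex 3.0 1.0 4.6
   vertex 0.1 2.2 4.7
  endloop
 endfacet
 facet normal 0.412 -0.910 0.035
  outer loop
   vertex 3.4 1.1 2.5
   vertex 4.7 1.6 0.2
   vertex 3.0 1.0 4.6
  endloop
 endfacet
 facet normal -0.275 -0.956 -0.098
  outer loop
   vertex 3.4 1.1 2.5
   vertex 3.0 1.0 4.6
   vertex 0.7 2.0 1.3
  endloop
 endfacet
 facet normal -0.186 -0.921 -0.343
  outer loop
   vertex 2.8 1.5 1.5
   vertex 0.7 2.0 1.3
   vertex 4.7 1.6 0.2
  endloop
 endfacet
 facet normal -0.148 -0.946 -0.289
  outer loop
   vertex 2.8 1.5 1.5
   vertex 4.7 1.6 0.2
   vertex 3.4 1.1 2.5
  endloop
 endfacet
 facet normal -0.200 -0.945 -0.258
  outer loop
   vertex 2.8 1.5 1.5
   vertex 3.4 1.1 2.5
   vertex 0.7 2.0 1.3
  endloop
 endfacet
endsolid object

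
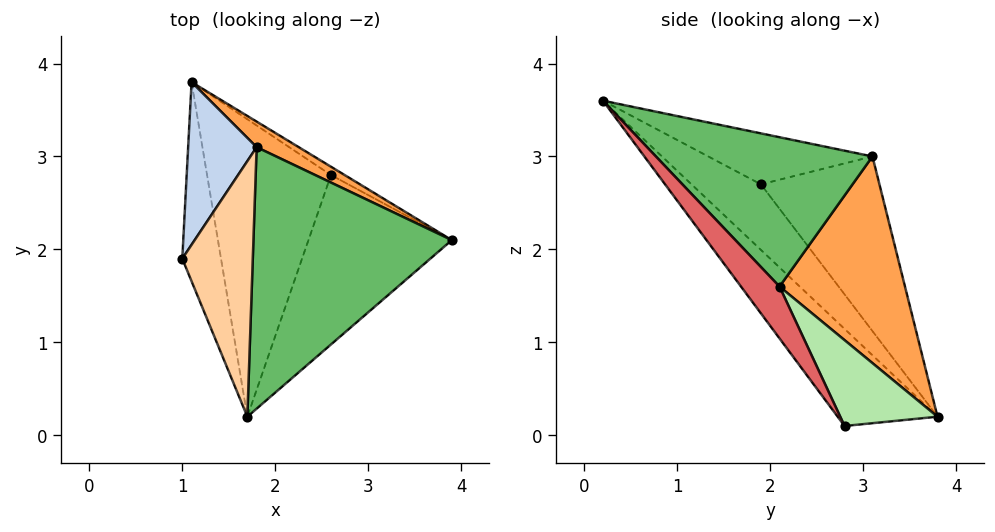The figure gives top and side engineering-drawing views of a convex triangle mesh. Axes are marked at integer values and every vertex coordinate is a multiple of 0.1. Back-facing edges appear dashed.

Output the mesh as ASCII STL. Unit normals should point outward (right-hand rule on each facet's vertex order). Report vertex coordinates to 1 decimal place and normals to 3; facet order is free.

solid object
 facet normal -0.731 -0.529 -0.431
  outer loop
   vertex 1.7 0.2 3.6
   vertex 1.0 1.9 2.7
   vertex 1.1 3.8 0.2
  endloop
 endfacet
 facet normal -0.823 0.468 0.323
  outer loop
   vertex 1.8 3.1 3.0
   vertex 1.1 3.8 0.2
   vertex 1.0 1.9 2.7
  endloop
 endfacet
 facet normal 0.480 0.872 0.098
  outer loop
   vertex 1.8 3.1 3.0
   vertex 3.9 2.1 1.6
   vertex 1.1 3.8 0.2
  endloop
 endfacet
 facet normal -0.576 0.185 0.797
  outer loop
   vertex 1.8 3.1 3.0
   vertex 1.0 1.9 2.7
   vertex 1.7 0.2 3.6
  endloop
 endfacet
 facet normal 0.595 0.143 0.791
  outer loop
   vertex 1.8 3.1 3.0
   vertex 1.7 0.2 3.6
   vertex 3.9 2.1 1.6
  endloop
 endfacet
 facet normal 0.549 0.832 -0.087
  outer loop
   vertex 2.6 2.8 0.1
   vertex 1.1 3.8 0.2
   vertex 3.9 2.1 1.6
  endloop
 endfacet
 facet normal 0.199 -0.810 -0.551
  outer loop
   vertex 2.6 2.8 0.1
   vertex 3.9 2.1 1.6
   vertex 1.7 0.2 3.6
  endloop
 endfacet
 facet normal -0.471 -0.646 -0.601
  outer loop
   vertex 2.6 2.8 0.1
   vertex 1.7 0.2 3.6
   vertex 1.1 3.8 0.2
  endloop
 endfacet
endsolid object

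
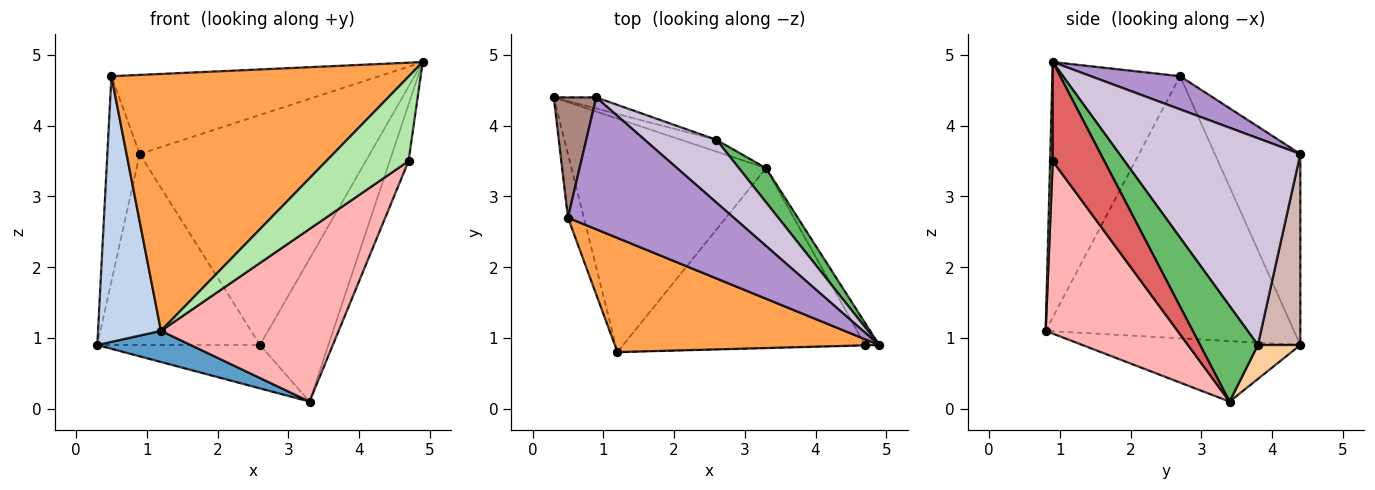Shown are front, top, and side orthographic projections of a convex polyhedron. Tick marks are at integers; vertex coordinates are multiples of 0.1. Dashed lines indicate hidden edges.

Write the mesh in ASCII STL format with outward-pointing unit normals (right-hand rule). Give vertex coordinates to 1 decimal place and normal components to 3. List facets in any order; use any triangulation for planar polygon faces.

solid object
 facet normal -0.295 -0.126 -0.947
  outer loop
   vertex 3.3 3.4 0.1
   vertex 1.2 0.8 1.1
   vertex 0.3 4.4 0.9
  endloop
 endfacet
 facet normal -0.968 -0.245 -0.059
  outer loop
   vertex 0.5 2.7 4.7
   vertex 0.3 4.4 0.9
   vertex 1.2 0.8 1.1
  endloop
 endfacet
 facet normal -0.365 -0.851 0.378
  outer loop
   vertex 0.5 2.7 4.7
   vertex 1.2 0.8 1.1
   vertex 4.9 0.9 4.9
  endloop
 endfacet
 facet normal 0.244 0.936 -0.254
  outer loop
   vertex 2.6 3.8 0.9
   vertex 3.3 3.4 0.1
   vertex 0.3 4.4 0.9
  endloop
 endfacet
 facet normal 0.635 0.751 0.180
  outer loop
   vertex 2.6 3.8 0.9
   vertex 4.9 0.9 4.9
   vertex 3.3 3.4 0.1
  endloop
 endfacet
 facet normal 0.032 -0.999 -0.005
  outer loop
   vertex 4.7 0.9 3.5
   vertex 4.9 0.9 4.9
   vertex 1.2 0.8 1.1
  endloop
 endfacet
 facet normal 0.931 0.340 -0.133
  outer loop
   vertex 4.7 0.9 3.5
   vertex 3.3 3.4 0.1
   vertex 4.9 0.9 4.9
  endloop
 endfacet
 facet normal 0.457 -0.616 -0.641
  outer loop
   vertex 4.7 0.9 3.5
   vertex 1.2 0.8 1.1
   vertex 3.3 3.4 0.1
  endloop
 endfacet
 facet normal 0.169 0.507 0.845
  outer loop
   vertex 0.9 4.4 3.6
   vertex 0.5 2.7 4.7
   vertex 4.9 0.9 4.9
  endloop
 endfacet
 facet normal 0.604 0.769 0.210
  outer loop
   vertex 0.9 4.4 3.6
   vertex 4.9 0.9 4.9
   vertex 2.6 3.8 0.9
  endloop
 endfacet
 facet normal -0.916 0.347 0.203
  outer loop
   vertex 0.9 4.4 3.6
   vertex 0.3 4.4 0.9
   vertex 0.5 2.7 4.7
  endloop
 endfacet
 facet normal 0.252 0.966 -0.056
  outer loop
   vertex 0.9 4.4 3.6
   vertex 2.6 3.8 0.9
   vertex 0.3 4.4 0.9
  endloop
 endfacet
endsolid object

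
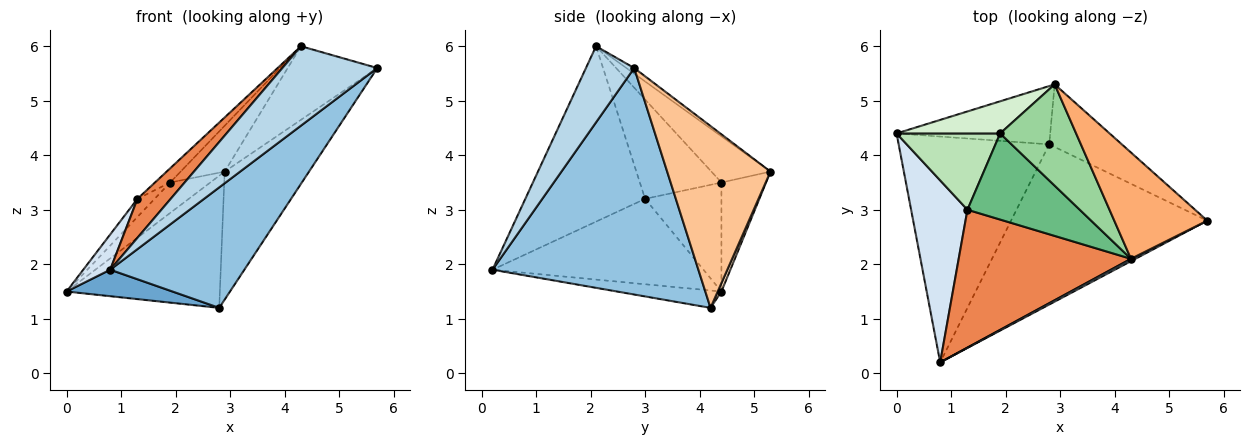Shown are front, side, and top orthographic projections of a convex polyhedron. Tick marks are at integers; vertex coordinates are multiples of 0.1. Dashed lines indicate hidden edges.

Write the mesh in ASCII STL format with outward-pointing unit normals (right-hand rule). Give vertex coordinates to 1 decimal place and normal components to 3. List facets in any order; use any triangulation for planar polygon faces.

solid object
 facet normal -0.114 -0.116 -0.987
  outer loop
   vertex 2.8 4.2 1.2
   vertex 0.8 0.2 1.9
   vertex 0.0 4.4 1.5
  endloop
 endfacet
 facet normal 0.678 -0.442 -0.587
  outer loop
   vertex 2.8 4.2 1.2
   vertex 5.7 2.8 5.6
   vertex 0.8 0.2 1.9
  endloop
 endfacet
 facet normal 0.453 -0.891 0.026
  outer loop
   vertex 4.3 2.1 6.0
   vertex 0.8 0.2 1.9
   vertex 5.7 2.8 5.6
  endloop
 endfacet
 facet normal -0.830 -0.106 0.547
  outer loop
   vertex 1.3 3.0 3.2
   vertex 0.0 4.4 1.5
   vertex 0.8 0.2 1.9
  endloop
 endfacet
 facet normal -0.700 -0.194 0.687
  outer loop
   vertex 1.3 3.0 3.2
   vertex 0.8 0.2 1.9
   vertex 4.3 2.1 6.0
  endloop
 endfacet
 facet normal -0.050 0.569 0.821
  outer loop
   vertex 2.9 5.3 3.7
   vertex 4.3 2.1 6.0
   vertex 5.7 2.8 5.6
  endloop
 endfacet
 facet normal 0.740 0.604 -0.295
  outer loop
   vertex 2.9 5.3 3.7
   vertex 5.7 2.8 5.6
   vertex 2.8 4.2 1.2
  endloop
 endfacet
 facet normal 0.022 0.915 -0.403
  outer loop
   vertex 2.9 5.3 3.7
   vertex 2.8 4.2 1.2
   vertex 0.0 4.4 1.5
  endloop
 endfacet
 facet normal -0.657 0.122 0.744
  outer loop
   vertex 1.9 4.4 3.5
   vertex 1.3 3.0 3.2
   vertex 4.3 2.1 6.0
  endloop
 endfacet
 facet normal -0.484 0.361 0.797
  outer loop
   vertex 1.9 4.4 3.5
   vertex 4.3 2.1 6.0
   vertex 2.9 5.3 3.7
  endloop
 endfacet
 facet normal -0.716 0.161 0.680
  outer loop
   vertex 1.9 4.4 3.5
   vertex 0.0 4.4 1.5
   vertex 1.3 3.0 3.2
  endloop
 endfacet
 facet normal -0.607 0.546 0.577
  outer loop
   vertex 1.9 4.4 3.5
   vertex 2.9 5.3 3.7
   vertex 0.0 4.4 1.5
  endloop
 endfacet
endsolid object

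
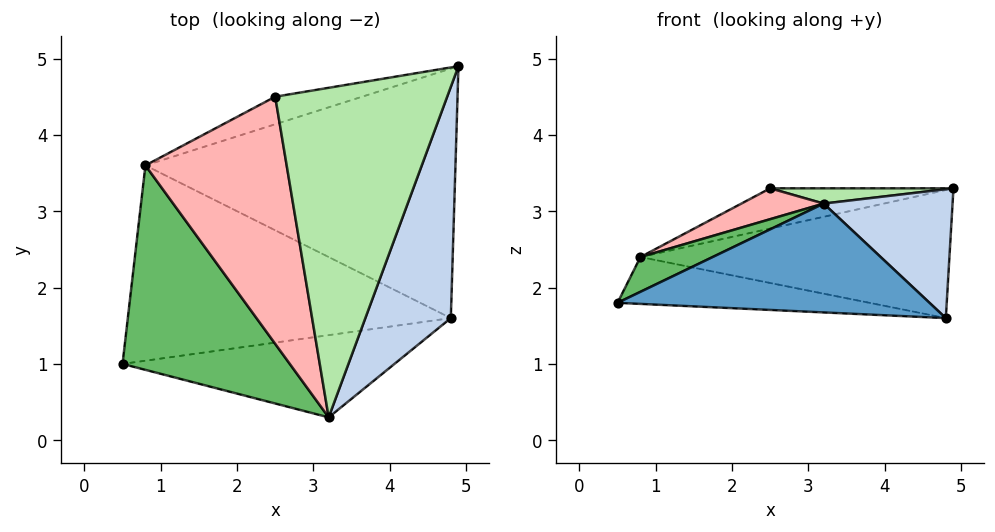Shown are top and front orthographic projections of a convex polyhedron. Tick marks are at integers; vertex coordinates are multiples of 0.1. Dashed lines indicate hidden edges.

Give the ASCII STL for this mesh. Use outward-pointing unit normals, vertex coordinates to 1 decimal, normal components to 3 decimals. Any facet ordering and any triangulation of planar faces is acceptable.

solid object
 facet normal 0.083 -0.795 -0.601
  outer loop
   vertex 3.2 0.3 3.1
   vertex 0.5 1.0 1.8
   vertex 4.8 1.6 1.6
  endloop
 endfacet
 facet normal 0.772 -0.309 0.555
  outer loop
   vertex 3.2 0.3 3.1
   vertex 4.8 1.6 1.6
   vertex 4.9 4.9 3.3
  endloop
 endfacet
 facet normal -0.078 0.233 -0.969
  outer loop
   vertex 0.8 3.6 2.4
   vertex 4.8 1.6 1.6
   vertex 0.5 1.0 1.8
  endloop
 endfacet
 facet normal 0.050 0.456 -0.888
  outer loop
   vertex 0.8 3.6 2.4
   vertex 4.9 4.9 3.3
   vertex 4.8 1.6 1.6
  endloop
 endfacet
 facet normal -0.460 -0.149 0.875
  outer loop
   vertex 0.8 3.6 2.4
   vertex 0.5 1.0 1.8
   vertex 3.2 0.3 3.1
  endloop
 endfacet
 facet normal 0.008 -0.046 0.999
  outer loop
   vertex 2.5 4.5 3.3
   vertex 3.2 0.3 3.1
   vertex 4.9 4.9 3.3
  endloop
 endfacet
 facet normal -0.136 0.817 -0.560
  outer loop
   vertex 2.5 4.5 3.3
   vertex 4.9 4.9 3.3
   vertex 0.8 3.6 2.4
  endloop
 endfacet
 facet normal -0.418 -0.113 0.902
  outer loop
   vertex 2.5 4.5 3.3
   vertex 0.8 3.6 2.4
   vertex 3.2 0.3 3.1
  endloop
 endfacet
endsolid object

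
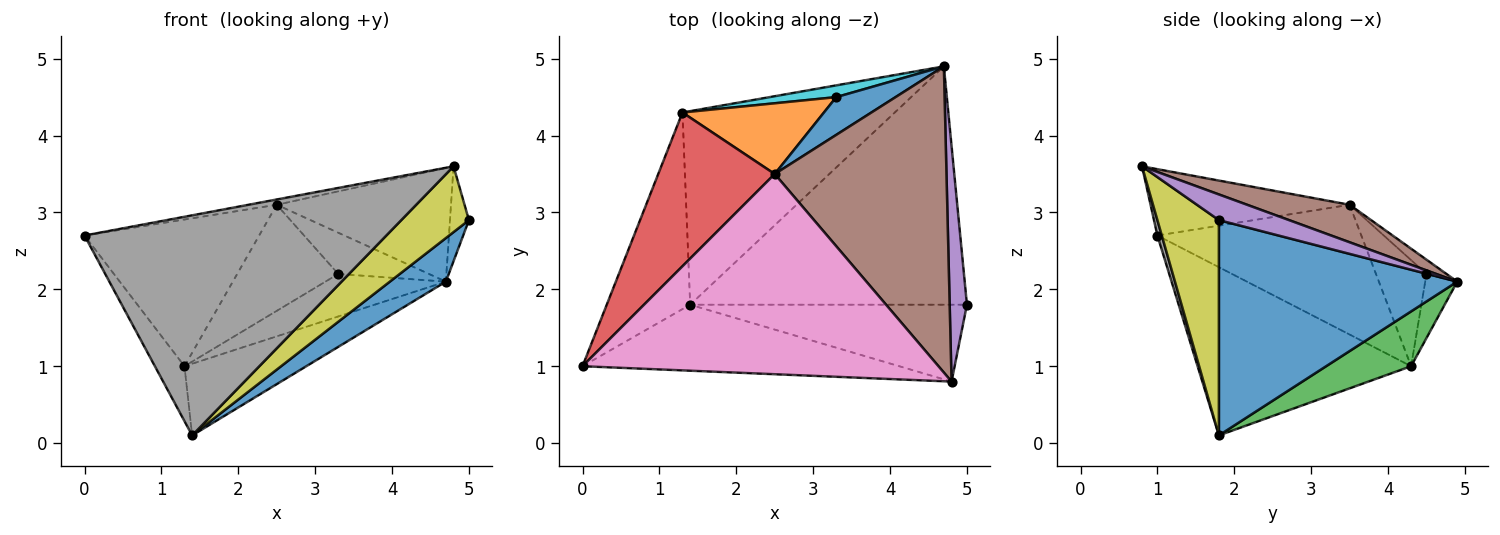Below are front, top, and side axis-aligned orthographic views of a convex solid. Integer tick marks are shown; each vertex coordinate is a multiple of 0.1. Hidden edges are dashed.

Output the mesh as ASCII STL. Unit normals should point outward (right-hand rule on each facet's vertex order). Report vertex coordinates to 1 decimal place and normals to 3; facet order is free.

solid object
 facet normal 0.608 -0.143 -0.781
  outer loop
   vertex 1.4 1.8 0.1
   vertex 4.7 4.9 2.1
   vertex 5.0 1.8 2.9
  endloop
 endfacet
 facet normal -0.889 0.123 -0.441
  outer loop
   vertex 1.3 4.3 1.0
   vertex 1.4 1.8 0.1
   vertex 0.0 1.0 2.7
  endloop
 endfacet
 facet normal 0.235 0.338 -0.911
  outer loop
   vertex 1.3 4.3 1.0
   vertex 4.7 4.9 2.1
   vertex 1.4 1.8 0.1
  endloop
 endfacet
 facet normal -0.628 0.537 0.563
  outer loop
   vertex 2.5 3.5 3.1
   vertex 1.3 4.3 1.0
   vertex 0.0 1.0 2.7
  endloop
 endfacet
 facet normal 0.810 0.219 0.544
  outer loop
   vertex 4.8 0.8 3.6
   vertex 5.0 1.8 2.9
   vertex 4.7 4.9 2.1
  endloop
 endfacet
 facet normal 0.201 0.341 0.918
  outer loop
   vertex 4.8 0.8 3.6
   vertex 4.7 4.9 2.1
   vertex 2.5 3.5 3.1
  endloop
 endfacet
 facet normal -0.183 0.026 0.983
  outer loop
   vertex 4.8 0.8 3.6
   vertex 2.5 3.5 3.1
   vertex 0.0 1.0 2.7
  endloop
 endfacet
 facet normal 0.014 -0.958 -0.287
  outer loop
   vertex 4.8 0.8 3.6
   vertex 0.0 1.0 2.7
   vertex 1.4 1.8 0.1
  endloop
 endfacet
 facet normal 0.509 -0.560 -0.654
  outer loop
   vertex 4.8 0.8 3.6
   vertex 1.4 1.8 0.1
   vertex 5.0 1.8 2.9
  endloop
 endfacet
 facet normal -0.248 0.934 0.258
  outer loop
   vertex 3.3 4.5 2.2
   vertex 4.7 4.9 2.1
   vertex 1.3 4.3 1.0
  endloop
 endfacet
 facet normal -0.160 0.728 0.666
  outer loop
   vertex 3.3 4.5 2.2
   vertex 2.5 3.5 3.1
   vertex 4.7 4.9 2.1
  endloop
 endfacet
 facet normal -0.384 0.768 0.512
  outer loop
   vertex 3.3 4.5 2.2
   vertex 1.3 4.3 1.0
   vertex 2.5 3.5 3.1
  endloop
 endfacet
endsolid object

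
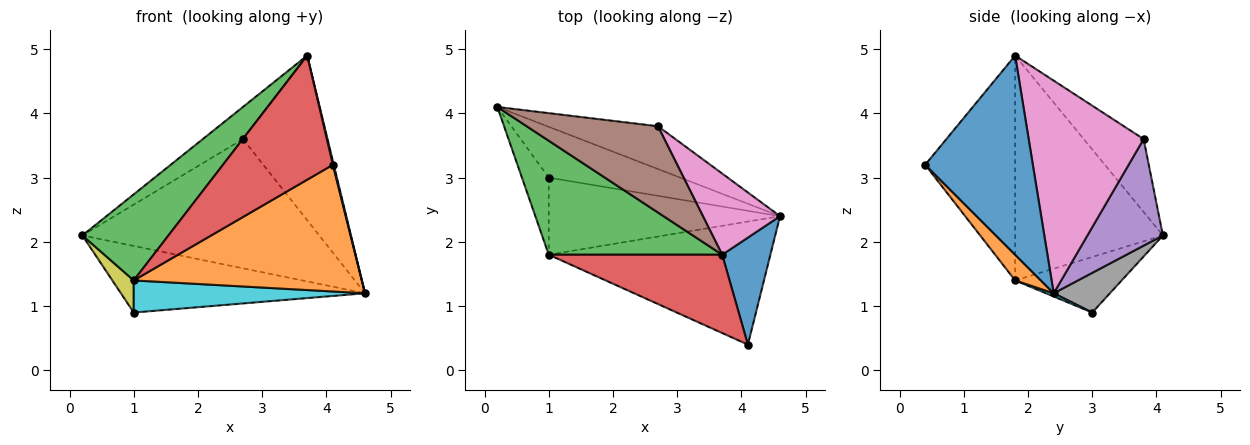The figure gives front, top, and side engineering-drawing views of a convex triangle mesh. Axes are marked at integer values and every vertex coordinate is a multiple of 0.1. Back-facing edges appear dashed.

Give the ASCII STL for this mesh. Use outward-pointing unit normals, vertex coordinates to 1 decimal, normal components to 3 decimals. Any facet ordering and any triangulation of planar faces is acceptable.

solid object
 facet normal 0.972 -0.008 0.235
  outer loop
   vertex 3.7 1.8 4.9
   vertex 4.1 0.4 3.2
   vertex 4.6 2.4 1.2
  endloop
 endfacet
 facet normal 0.081 -0.715 -0.695
  outer loop
   vertex 1.0 1.8 1.4
   vertex 4.6 2.4 1.2
   vertex 4.1 0.4 3.2
  endloop
 endfacet
 facet normal -0.719 -0.419 0.555
  outer loop
   vertex 1.0 1.8 1.4
   vertex 3.7 1.8 4.9
   vertex 0.2 4.1 2.1
  endloop
 endfacet
 facet normal -0.569 -0.695 0.439
  outer loop
   vertex 1.0 1.8 1.4
   vertex 4.1 0.4 3.2
   vertex 3.7 1.8 4.9
  endloop
 endfacet
 facet normal 0.290 0.909 -0.301
  outer loop
   vertex 2.7 3.8 3.6
   vertex 4.6 2.4 1.2
   vertex 0.2 4.1 2.1
  endloop
 endfacet
 facet normal -0.462 0.310 0.831
  outer loop
   vertex 2.7 3.8 3.6
   vertex 0.2 4.1 2.1
   vertex 3.7 1.8 4.9
  endloop
 endfacet
 facet normal 0.773 0.569 0.280
  outer loop
   vertex 2.7 3.8 3.6
   vertex 3.7 1.8 4.9
   vertex 4.6 2.4 1.2
  endloop
 endfacet
 facet normal 0.180 0.782 -0.597
  outer loop
   vertex 1.0 3.0 0.9
   vertex 0.2 4.1 2.1
   vertex 4.6 2.4 1.2
  endloop
 endfacet
 facet normal -0.886 -0.178 -0.428
  outer loop
   vertex 1.0 3.0 0.9
   vertex 1.0 1.8 1.4
   vertex 0.2 4.1 2.1
  endloop
 endfacet
 facet normal 0.013 -0.385 -0.923
  outer loop
   vertex 1.0 3.0 0.9
   vertex 4.6 2.4 1.2
   vertex 1.0 1.8 1.4
  endloop
 endfacet
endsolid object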